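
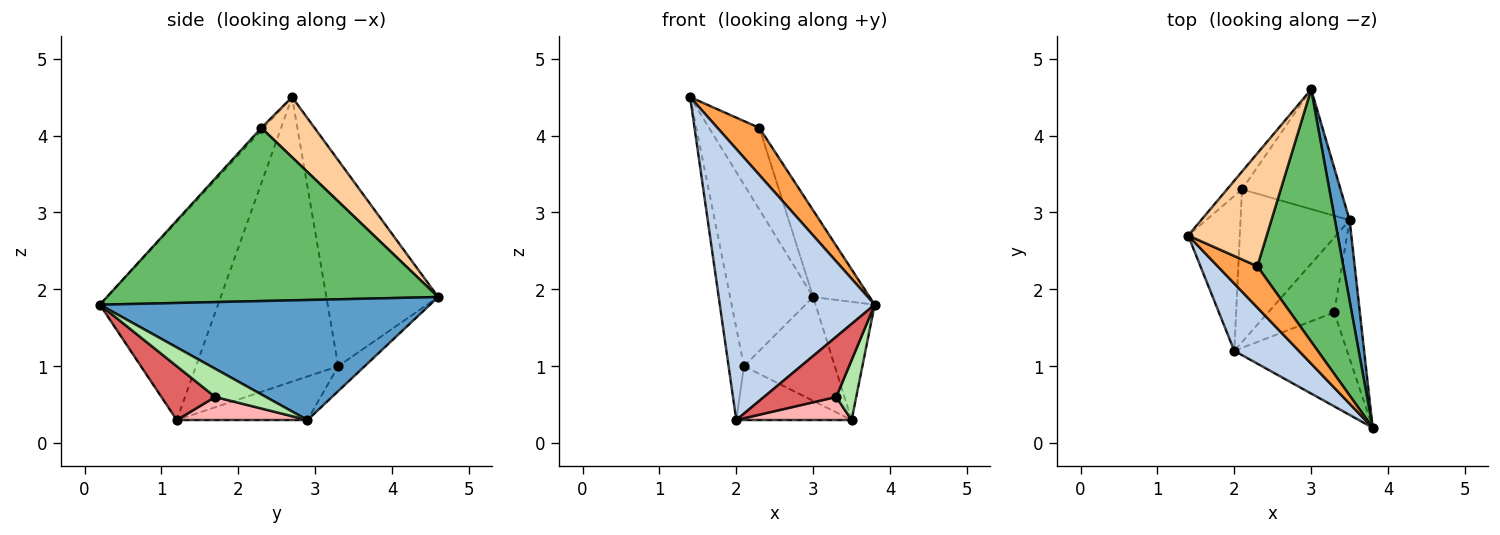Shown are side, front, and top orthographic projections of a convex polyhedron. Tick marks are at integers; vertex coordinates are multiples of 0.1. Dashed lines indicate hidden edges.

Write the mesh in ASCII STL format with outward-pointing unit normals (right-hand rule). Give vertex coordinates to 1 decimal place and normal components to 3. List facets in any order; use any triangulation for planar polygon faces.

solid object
 facet normal 0.977 0.175 0.119
  outer loop
   vertex 3.5 2.9 0.3
   vertex 3.0 4.6 1.9
   vertex 3.8 0.2 1.8
  endloop
 endfacet
 facet normal -0.595 -0.780 0.194
  outer loop
   vertex 2.0 1.2 0.3
   vertex 3.8 0.2 1.8
   vertex 1.4 2.7 4.5
  endloop
 endfacet
 facet normal -0.041 -0.751 0.659
  outer loop
   vertex 2.3 2.3 4.1
   vertex 1.4 2.7 4.5
   vertex 3.8 0.2 1.8
  endloop
 endfacet
 facet normal 0.527 0.498 0.688
  outer loop
   vertex 2.3 2.3 4.1
   vertex 3.0 4.6 1.9
   vertex 1.4 2.7 4.5
  endloop
 endfacet
 facet normal 0.885 0.151 0.440
  outer loop
   vertex 2.3 2.3 4.1
   vertex 3.8 0.2 1.8
   vertex 3.0 4.6 1.9
  endloop
 endfacet
 facet normal 0.710 -0.280 -0.646
  outer loop
   vertex 3.3 1.7 0.6
   vertex 3.5 2.9 0.3
   vertex 3.8 0.2 1.8
  endloop
 endfacet
 facet normal 0.373 -0.501 -0.781
  outer loop
   vertex 3.3 1.7 0.6
   vertex 3.8 0.2 1.8
   vertex 2.0 1.2 0.3
  endloop
 endfacet
 facet normal 0.317 -0.279 -0.906
  outer loop
   vertex 3.3 1.7 0.6
   vertex 2.0 1.2 0.3
   vertex 3.5 2.9 0.3
  endloop
 endfacet
 facet normal -0.801 0.595 -0.058
  outer loop
   vertex 2.1 3.3 1.0
   vertex 1.4 2.7 4.5
   vertex 3.0 4.6 1.9
  endloop
 endfacet
 facet normal -0.978 0.106 -0.178
  outer loop
   vertex 2.1 3.3 1.0
   vertex 2.0 1.2 0.3
   vertex 1.4 2.7 4.5
  endloop
 endfacet
 facet normal -0.187 0.643 -0.742
  outer loop
   vertex 2.1 3.3 1.0
   vertex 3.0 4.6 1.9
   vertex 3.5 2.9 0.3
  endloop
 endfacet
 facet normal -0.352 0.311 -0.883
  outer loop
   vertex 2.1 3.3 1.0
   vertex 3.5 2.9 0.3
   vertex 2.0 1.2 0.3
  endloop
 endfacet
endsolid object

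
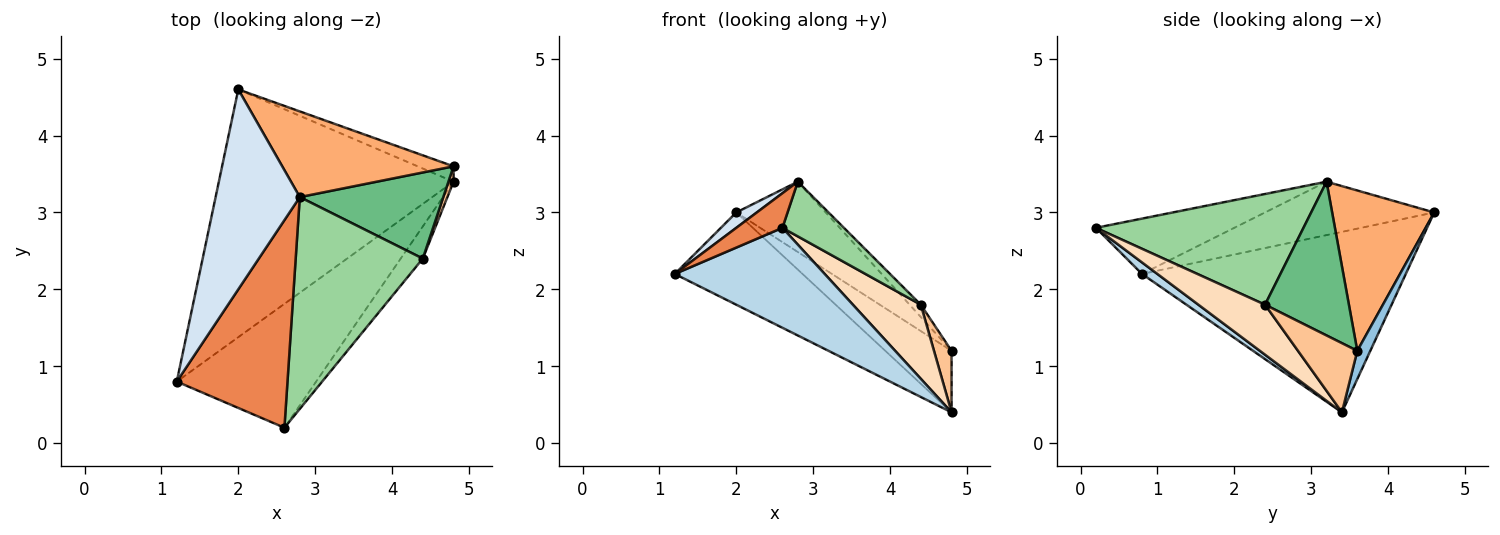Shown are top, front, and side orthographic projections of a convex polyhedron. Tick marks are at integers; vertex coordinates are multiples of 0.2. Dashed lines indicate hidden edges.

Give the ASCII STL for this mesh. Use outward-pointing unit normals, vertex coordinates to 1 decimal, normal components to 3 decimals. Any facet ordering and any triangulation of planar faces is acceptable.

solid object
 facet normal -0.585 0.283 -0.760
  outer loop
   vertex 4.8 3.4 0.4
   vertex 1.2 0.8 2.2
   vertex 2.0 4.6 3.0
  endloop
 endfacet
 facet normal 0.187 0.953 -0.238
  outer loop
   vertex 4.8 3.4 0.4
   vertex 2.0 4.6 3.0
   vertex 4.8 3.6 1.2
  endloop
 endfacet
 facet normal 0.064 -0.627 -0.777
  outer loop
   vertex 4.8 3.4 0.4
   vertex 2.6 0.2 2.8
   vertex 1.2 0.8 2.2
  endloop
 endfacet
 facet normal -0.535 -0.065 0.843
  outer loop
   vertex 2.8 3.2 3.4
   vertex 2.0 4.6 3.0
   vertex 1.2 0.8 2.2
  endloop
 endfacet
 facet normal -0.442 -0.147 0.885
  outer loop
   vertex 2.8 3.2 3.4
   vertex 1.2 0.8 2.2
   vertex 2.6 0.2 2.8
  endloop
 endfacet
 facet normal 0.586 0.514 0.626
  outer loop
   vertex 2.8 3.2 3.4
   vertex 4.8 3.6 1.2
   vertex 2.0 4.6 3.0
  endloop
 endfacet
 facet normal 0.956 -0.283 0.071
  outer loop
   vertex 4.4 2.4 1.8
   vertex 4.8 3.4 0.4
   vertex 4.8 3.6 1.2
  endloop
 endfacet
 facet normal 0.669 -0.682 -0.296
  outer loop
   vertex 4.4 2.4 1.8
   vertex 2.6 0.2 2.8
   vertex 4.8 3.4 0.4
  endloop
 endfacet
 facet normal 0.728 0.097 0.679
  outer loop
   vertex 4.4 2.4 1.8
   vertex 4.8 3.6 1.2
   vertex 2.8 3.2 3.4
  endloop
 endfacet
 facet normal 0.645 -0.191 0.740
  outer loop
   vertex 4.4 2.4 1.8
   vertex 2.8 3.2 3.4
   vertex 2.6 0.2 2.8
  endloop
 endfacet
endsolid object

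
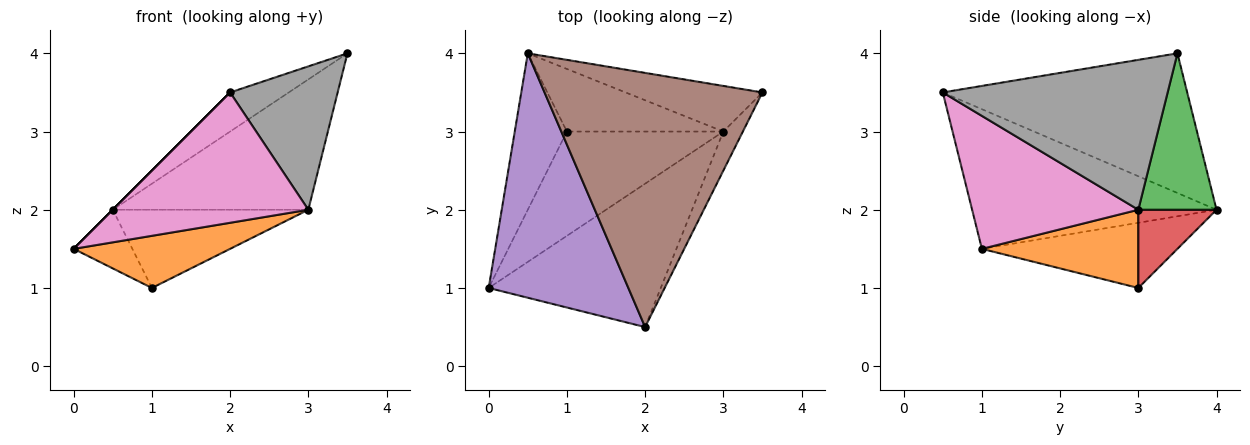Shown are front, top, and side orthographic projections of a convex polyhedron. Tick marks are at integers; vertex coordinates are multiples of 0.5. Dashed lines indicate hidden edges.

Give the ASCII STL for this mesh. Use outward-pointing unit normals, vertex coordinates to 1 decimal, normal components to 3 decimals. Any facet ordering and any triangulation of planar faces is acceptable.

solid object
 facet normal -0.760 0.228 -0.608
  outer loop
   vertex 1.0 3.0 1.0
   vertex 0.0 1.0 1.5
   vertex 0.5 4.0 2.0
  endloop
 endfacet
 facet normal 0.408 -0.408 -0.816
  outer loop
   vertex 3.0 3.0 2.0
   vertex 0.0 1.0 1.5
   vertex 1.0 3.0 1.0
  endloop
 endfacet
 facet normal 0.353 0.883 -0.309
  outer loop
   vertex 3.0 3.0 2.0
   vertex 0.5 4.0 2.0
   vertex 3.5 3.5 4.0
  endloop
 endfacet
 facet normal 0.298 0.745 -0.596
  outer loop
   vertex 3.0 3.0 2.0
   vertex 1.0 3.0 1.0
   vertex 0.5 4.0 2.0
  endloop
 endfacet
 facet normal -0.707 0.000 0.707
  outer loop
   vertex 2.0 0.5 3.5
   vertex 0.5 4.0 2.0
   vertex 0.0 1.0 1.5
  endloop
 endfacet
 facet normal -0.535 0.128 0.835
  outer loop
   vertex 2.0 0.5 3.5
   vertex 3.5 3.5 4.0
   vertex 0.5 4.0 2.0
  endloop
 endfacet
 facet normal 0.496 -0.584 -0.642
  outer loop
   vertex 2.0 0.5 3.5
   vertex 0.0 1.0 1.5
   vertex 3.0 3.0 2.0
  endloop
 endfacet
 facet normal 0.896 -0.428 -0.117
  outer loop
   vertex 2.0 0.5 3.5
   vertex 3.0 3.0 2.0
   vertex 3.5 3.5 4.0
  endloop
 endfacet
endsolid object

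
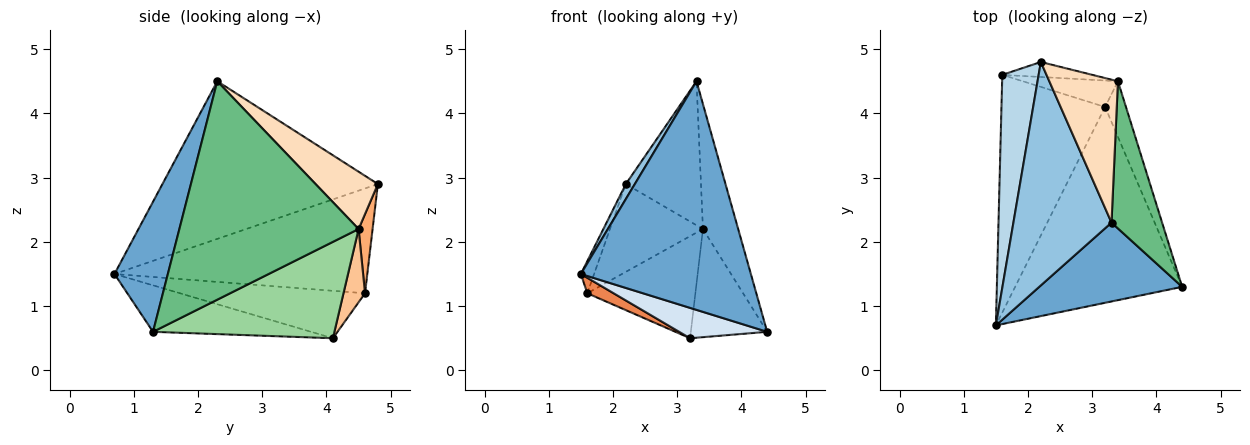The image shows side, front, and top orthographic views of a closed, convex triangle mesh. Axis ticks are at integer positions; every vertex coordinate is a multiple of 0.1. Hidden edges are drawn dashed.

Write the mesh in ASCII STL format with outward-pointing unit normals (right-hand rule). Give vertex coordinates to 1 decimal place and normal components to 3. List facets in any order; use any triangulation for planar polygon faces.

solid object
 facet normal 0.285 -0.906 0.313
  outer loop
   vertex 3.3 2.3 4.5
   vertex 1.5 0.7 1.5
   vertex 4.4 1.3 0.6
  endloop
 endfacet
 facet normal -0.849 -0.035 0.528
  outer loop
   vertex 3.3 2.3 4.5
   vertex 2.2 4.8 2.9
   vertex 1.5 0.7 1.5
  endloop
 endfacet
 facet normal -0.944 0.049 0.327
  outer loop
   vertex 1.6 4.6 1.2
   vertex 1.5 0.7 1.5
   vertex 2.2 4.8 2.9
  endloop
 endfacet
 facet normal -0.265 -0.148 -0.953
  outer loop
   vertex 3.2 4.1 0.5
   vertex 4.4 1.3 0.6
   vertex 1.5 0.7 1.5
  endloop
 endfacet
 facet normal -0.416 -0.059 -0.908
  outer loop
   vertex 3.2 4.1 0.5
   vertex 1.5 0.7 1.5
   vertex 1.6 4.6 1.2
  endloop
 endfacet
 facet normal 0.147 0.975 -0.166
  outer loop
   vertex 3.4 4.5 2.2
   vertex 1.6 4.6 1.2
   vertex 2.2 4.8 2.9
  endloop
 endfacet
 facet normal 0.189 0.951 -0.246
  outer loop
   vertex 3.4 4.5 2.2
   vertex 3.2 4.1 0.5
   vertex 1.6 4.6 1.2
  endloop
 endfacet
 facet normal 0.507 0.612 0.607
  outer loop
   vertex 3.4 4.5 2.2
   vertex 2.2 4.8 2.9
   vertex 3.3 2.3 4.5
  endloop
 endfacet
 facet normal 0.957 0.188 0.222
  outer loop
   vertex 3.4 4.5 2.2
   vertex 3.3 2.3 4.5
   vertex 4.4 1.3 0.6
  endloop
 endfacet
 facet normal 0.904 0.380 -0.196
  outer loop
   vertex 3.4 4.5 2.2
   vertex 4.4 1.3 0.6
   vertex 3.2 4.1 0.5
  endloop
 endfacet
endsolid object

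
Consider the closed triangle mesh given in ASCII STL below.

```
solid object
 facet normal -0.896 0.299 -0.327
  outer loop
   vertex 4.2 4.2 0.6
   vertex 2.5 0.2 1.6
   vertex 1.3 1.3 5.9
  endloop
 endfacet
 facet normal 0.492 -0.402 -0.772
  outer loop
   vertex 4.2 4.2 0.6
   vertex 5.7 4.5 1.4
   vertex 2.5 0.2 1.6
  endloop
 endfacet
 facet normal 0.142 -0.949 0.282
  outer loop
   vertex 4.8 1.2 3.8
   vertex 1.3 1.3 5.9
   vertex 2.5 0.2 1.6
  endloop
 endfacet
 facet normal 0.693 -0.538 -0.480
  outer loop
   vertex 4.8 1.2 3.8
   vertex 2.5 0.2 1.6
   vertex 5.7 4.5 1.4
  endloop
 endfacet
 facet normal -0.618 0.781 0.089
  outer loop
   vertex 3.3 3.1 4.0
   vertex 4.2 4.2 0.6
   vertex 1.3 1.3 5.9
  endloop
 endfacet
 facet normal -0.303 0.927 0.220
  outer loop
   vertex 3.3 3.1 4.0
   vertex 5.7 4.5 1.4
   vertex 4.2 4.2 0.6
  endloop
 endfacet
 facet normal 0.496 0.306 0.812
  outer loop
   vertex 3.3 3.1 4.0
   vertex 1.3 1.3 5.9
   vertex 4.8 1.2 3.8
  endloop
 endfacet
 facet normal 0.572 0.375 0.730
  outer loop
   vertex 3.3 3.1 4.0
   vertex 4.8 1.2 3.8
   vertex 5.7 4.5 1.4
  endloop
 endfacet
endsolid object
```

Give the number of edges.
12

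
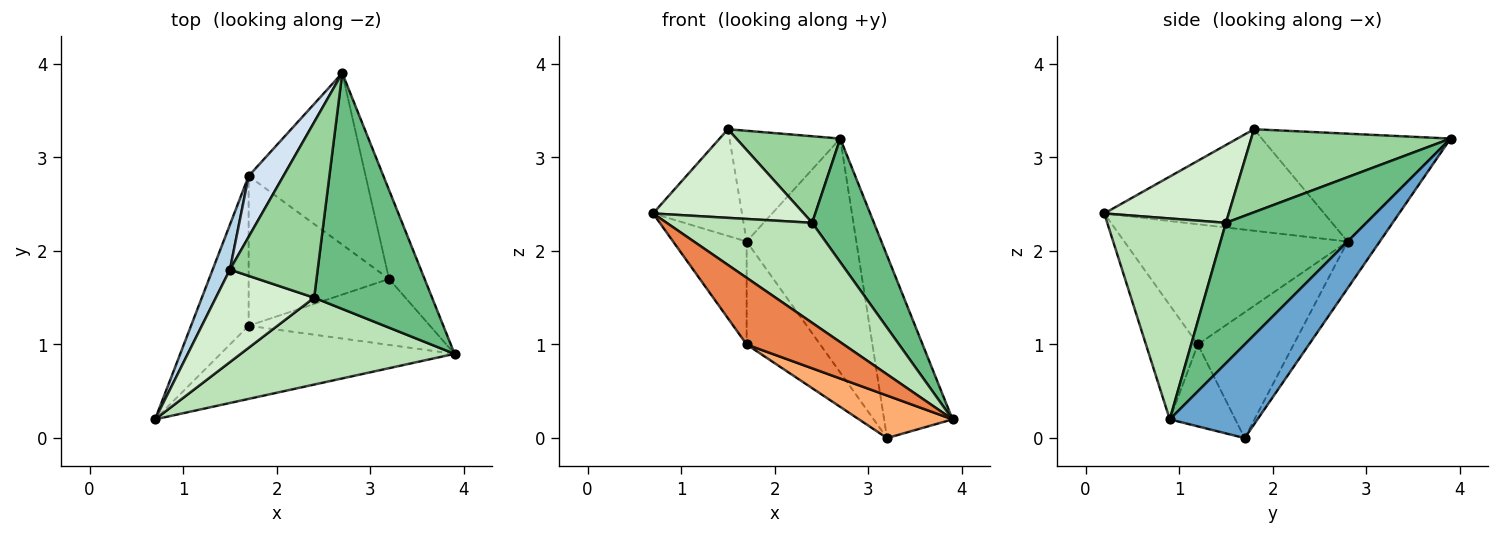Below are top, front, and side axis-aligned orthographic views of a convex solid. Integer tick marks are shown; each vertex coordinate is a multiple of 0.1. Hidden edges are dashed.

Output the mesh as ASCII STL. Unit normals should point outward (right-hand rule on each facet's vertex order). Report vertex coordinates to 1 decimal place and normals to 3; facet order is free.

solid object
 facet normal 0.755 0.589 -0.287
  outer loop
   vertex 3.2 1.7 0.0
   vertex 2.7 3.9 3.2
   vertex 3.9 0.9 0.2
  endloop
 endfacet
 facet normal -0.230 0.785 -0.575
  outer loop
   vertex 1.7 2.8 2.1
   vertex 2.7 3.9 3.2
   vertex 3.2 1.7 0.0
  endloop
 endfacet
 facet normal -0.916 0.370 0.156
  outer loop
   vertex 1.5 1.8 3.3
   vertex 1.7 2.8 2.1
   vertex 0.7 0.2 2.4
  endloop
 endfacet
 facet normal -0.831 0.488 0.268
  outer loop
   vertex 1.5 1.8 3.3
   vertex 2.7 3.9 3.2
   vertex 1.7 2.8 2.1
  endloop
 endfacet
 facet normal -0.339 -0.634 -0.695
  outer loop
   vertex 1.7 1.2 1.0
   vertex 3.9 0.9 0.2
   vertex 0.7 0.2 2.4
  endloop
 endfacet
 facet normal -0.355 -0.507 -0.786
  outer loop
   vertex 1.7 1.2 1.0
   vertex 3.2 1.7 0.0
   vertex 3.9 0.9 0.2
  endloop
 endfacet
 facet normal -0.865 0.285 -0.414
  outer loop
   vertex 1.7 1.2 1.0
   vertex 0.7 0.2 2.4
   vertex 1.7 2.8 2.1
  endloop
 endfacet
 facet normal -0.594 0.456 -0.663
  outer loop
   vertex 1.7 1.2 1.0
   vertex 1.7 2.8 2.1
   vertex 3.2 1.7 0.0
  endloop
 endfacet
 facet normal 0.726 -0.319 0.610
  outer loop
   vertex 2.4 1.5 2.3
   vertex 3.9 0.9 0.2
   vertex 2.7 3.9 3.2
  endloop
 endfacet
 facet normal 0.647 -0.337 0.684
  outer loop
   vertex 2.4 1.5 2.3
   vertex 2.7 3.9 3.2
   vertex 1.5 1.8 3.3
  endloop
 endfacet
 facet normal 0.524 -0.643 0.558
  outer loop
   vertex 2.4 1.5 2.3
   vertex 0.7 0.2 2.4
   vertex 3.9 0.9 0.2
  endloop
 endfacet
 facet normal 0.496 -0.601 0.627
  outer loop
   vertex 2.4 1.5 2.3
   vertex 1.5 1.8 3.3
   vertex 0.7 0.2 2.4
  endloop
 endfacet
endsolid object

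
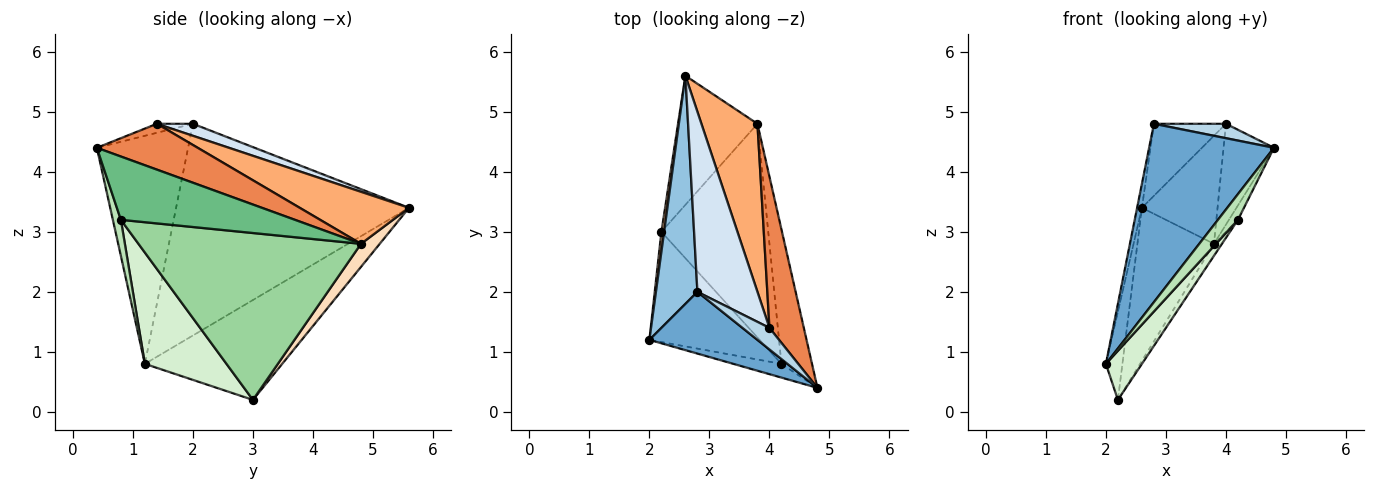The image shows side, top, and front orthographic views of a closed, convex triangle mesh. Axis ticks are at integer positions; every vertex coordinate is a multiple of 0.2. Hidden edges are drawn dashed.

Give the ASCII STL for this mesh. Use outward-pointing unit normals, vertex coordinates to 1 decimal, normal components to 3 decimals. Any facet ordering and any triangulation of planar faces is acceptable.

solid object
 facet normal -0.568 -0.778 0.269
  outer loop
   vertex 2.8 2.0 4.8
   vertex 2.0 1.2 0.8
   vertex 4.8 0.4 4.4
  endloop
 endfacet
 facet normal -0.981 0.020 0.192
  outer loop
   vertex 2.8 2.0 4.8
   vertex 2.6 5.6 3.4
   vertex 2.0 1.2 0.8
  endloop
 endfacet
 facet normal -0.267 -0.535 0.802
  outer loop
   vertex 4.0 1.4 4.8
   vertex 2.8 2.0 4.8
   vertex 4.8 0.4 4.4
  endloop
 endfacet
 facet normal 0.183 0.365 0.913
  outer loop
   vertex 4.0 1.4 4.8
   vertex 2.6 5.6 3.4
   vertex 2.8 2.0 4.8
  endloop
 endfacet
 facet normal 0.743 0.371 0.557
  outer loop
   vertex 4.0 1.4 4.8
   vertex 4.8 0.4 4.4
   vertex 3.8 4.8 2.8
  endloop
 endfacet
 facet normal 0.616 0.426 0.663
  outer loop
   vertex 4.0 1.4 4.8
   vertex 3.8 4.8 2.8
   vertex 2.6 5.6 3.4
  endloop
 endfacet
 facet normal -0.992 0.119 0.027
  outer loop
   vertex 2.2 3.0 0.2
   vertex 2.0 1.2 0.8
   vertex 2.6 5.6 3.4
  endloop
 endfacet
 facet normal 0.184 0.751 -0.634
  outer loop
   vertex 2.2 3.0 0.2
   vertex 2.6 5.6 3.4
   vertex 3.8 4.8 2.8
  endloop
 endfacet
 facet normal 0.900 0.047 -0.434
  outer loop
   vertex 4.2 0.8 3.2
   vertex 3.8 4.8 2.8
   vertex 4.8 0.4 4.4
  endloop
 endfacet
 facet normal 0.842 0.030 -0.539
  outer loop
   vertex 4.2 0.8 3.2
   vertex 2.2 3.0 0.2
   vertex 3.8 4.8 2.8
  endloop
 endfacet
 facet normal 0.333 -0.832 -0.444
  outer loop
   vertex 4.2 0.8 3.2
   vertex 4.8 0.4 4.4
   vertex 2.0 1.2 0.8
  endloop
 endfacet
 facet normal 0.678 -0.299 -0.671
  outer loop
   vertex 4.2 0.8 3.2
   vertex 2.0 1.2 0.8
   vertex 2.2 3.0 0.2
  endloop
 endfacet
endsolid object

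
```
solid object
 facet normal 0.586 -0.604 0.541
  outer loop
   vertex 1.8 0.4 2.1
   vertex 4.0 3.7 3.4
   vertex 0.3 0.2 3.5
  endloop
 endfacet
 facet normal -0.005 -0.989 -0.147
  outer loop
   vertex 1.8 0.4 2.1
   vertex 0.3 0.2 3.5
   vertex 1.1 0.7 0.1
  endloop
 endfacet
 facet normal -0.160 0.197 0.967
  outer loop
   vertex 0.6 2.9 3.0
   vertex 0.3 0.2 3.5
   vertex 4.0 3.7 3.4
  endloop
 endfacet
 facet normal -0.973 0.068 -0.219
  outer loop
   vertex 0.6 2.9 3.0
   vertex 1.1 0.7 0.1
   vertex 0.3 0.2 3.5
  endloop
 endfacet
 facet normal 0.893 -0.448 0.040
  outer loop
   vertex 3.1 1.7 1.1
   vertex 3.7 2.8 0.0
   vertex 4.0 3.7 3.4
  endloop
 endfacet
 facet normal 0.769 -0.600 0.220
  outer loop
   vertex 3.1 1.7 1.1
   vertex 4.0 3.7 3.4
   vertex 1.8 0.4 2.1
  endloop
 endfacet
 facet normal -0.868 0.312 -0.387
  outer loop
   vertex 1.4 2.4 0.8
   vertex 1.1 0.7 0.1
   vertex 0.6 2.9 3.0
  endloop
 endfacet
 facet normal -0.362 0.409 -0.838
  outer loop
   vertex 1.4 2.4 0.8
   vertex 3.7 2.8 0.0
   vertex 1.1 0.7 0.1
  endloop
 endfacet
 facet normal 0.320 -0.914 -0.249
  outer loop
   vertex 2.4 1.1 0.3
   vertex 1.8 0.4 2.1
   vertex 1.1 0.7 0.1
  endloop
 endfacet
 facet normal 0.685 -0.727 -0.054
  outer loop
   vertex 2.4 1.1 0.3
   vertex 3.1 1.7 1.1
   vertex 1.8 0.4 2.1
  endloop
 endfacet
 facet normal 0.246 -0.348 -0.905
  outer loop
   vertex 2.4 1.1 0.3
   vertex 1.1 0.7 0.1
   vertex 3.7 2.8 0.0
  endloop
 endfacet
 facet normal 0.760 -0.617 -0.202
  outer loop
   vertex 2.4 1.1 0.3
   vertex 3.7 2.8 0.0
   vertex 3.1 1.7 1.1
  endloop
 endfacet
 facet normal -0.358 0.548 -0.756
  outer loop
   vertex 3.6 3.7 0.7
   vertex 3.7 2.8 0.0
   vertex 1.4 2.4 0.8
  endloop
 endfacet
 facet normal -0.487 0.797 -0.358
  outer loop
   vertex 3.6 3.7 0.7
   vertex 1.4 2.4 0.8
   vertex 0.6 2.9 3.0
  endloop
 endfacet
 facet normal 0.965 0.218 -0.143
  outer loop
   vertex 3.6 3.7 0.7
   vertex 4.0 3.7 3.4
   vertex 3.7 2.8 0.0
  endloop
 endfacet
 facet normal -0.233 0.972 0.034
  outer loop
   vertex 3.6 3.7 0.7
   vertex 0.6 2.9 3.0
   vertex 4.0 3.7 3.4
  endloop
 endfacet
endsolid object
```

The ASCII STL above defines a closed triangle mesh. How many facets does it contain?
16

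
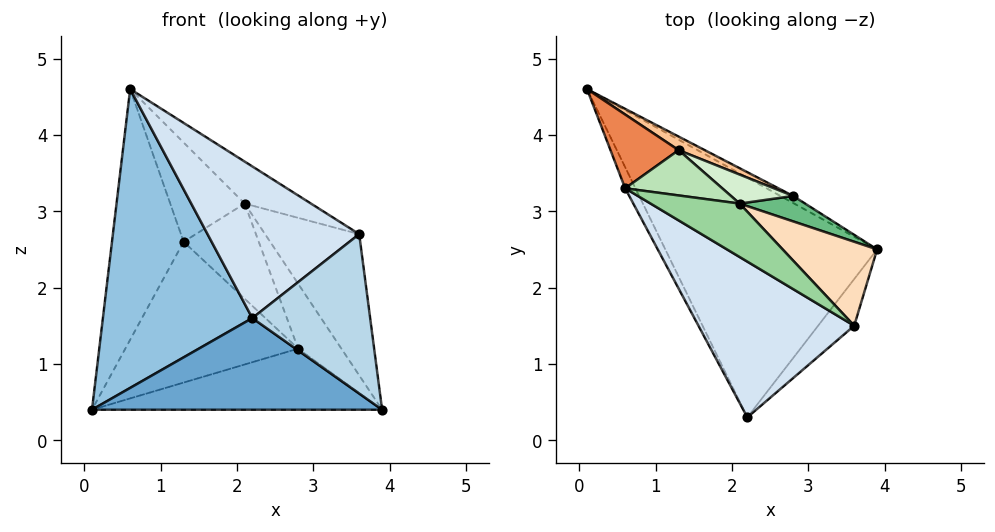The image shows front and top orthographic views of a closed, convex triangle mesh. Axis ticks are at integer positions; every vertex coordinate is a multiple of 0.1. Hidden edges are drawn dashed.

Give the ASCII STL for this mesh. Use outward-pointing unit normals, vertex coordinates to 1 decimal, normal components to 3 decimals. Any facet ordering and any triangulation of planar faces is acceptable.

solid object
 facet normal -0.194 -0.350 -0.916
  outer loop
   vertex 2.2 0.3 1.6
   vertex 0.1 4.6 0.4
   vertex 3.9 2.5 0.4
  endloop
 endfacet
 facet normal -0.895 -0.446 -0.031
  outer loop
   vertex 0.6 3.3 4.6
   vertex 0.1 4.6 0.4
   vertex 2.2 0.3 1.6
  endloop
 endfacet
 facet normal 0.722 -0.664 -0.195
  outer loop
   vertex 3.6 1.5 2.7
   vertex 2.2 0.3 1.6
   vertex 3.9 2.5 0.4
  endloop
 endfacet
 facet normal 0.035 -0.697 0.716
  outer loop
   vertex 3.6 1.5 2.7
   vertex 0.6 3.3 4.6
   vertex 2.2 0.3 1.6
  endloop
 endfacet
 facet normal 0.121 0.952 0.280
  outer loop
   vertex 1.3 3.8 2.6
   vertex 0.1 4.6 0.4
   vertex 0.6 3.3 4.6
  endloop
 endfacet
 facet normal 0.481 0.871 -0.100
  outer loop
   vertex 2.8 3.2 1.2
   vertex 3.9 2.5 0.4
   vertex 0.1 4.6 0.4
  endloop
 endfacet
 facet normal 0.438 0.895 0.086
  outer loop
   vertex 2.8 3.2 1.2
   vertex 0.1 4.6 0.4
   vertex 1.3 3.8 2.6
  endloop
 endfacet
 facet normal 0.725 0.592 0.352
  outer loop
   vertex 2.1 3.1 3.1
   vertex 3.6 1.5 2.7
   vertex 3.9 2.5 0.4
  endloop
 endfacet
 facet normal 0.651 0.707 0.277
  outer loop
   vertex 2.1 3.1 3.1
   vertex 3.9 2.5 0.4
   vertex 2.8 3.2 1.2
  endloop
 endfacet
 facet normal 0.656 0.466 0.594
  outer loop
   vertex 2.1 3.1 3.1
   vertex 0.6 3.3 4.6
   vertex 3.6 1.5 2.7
  endloop
 endfacet
 facet normal 0.473 0.802 0.366
  outer loop
   vertex 2.1 3.1 3.1
   vertex 1.3 3.8 2.6
   vertex 0.6 3.3 4.6
  endloop
 endfacet
 facet normal 0.548 0.800 0.244
  outer loop
   vertex 2.1 3.1 3.1
   vertex 2.8 3.2 1.2
   vertex 1.3 3.8 2.6
  endloop
 endfacet
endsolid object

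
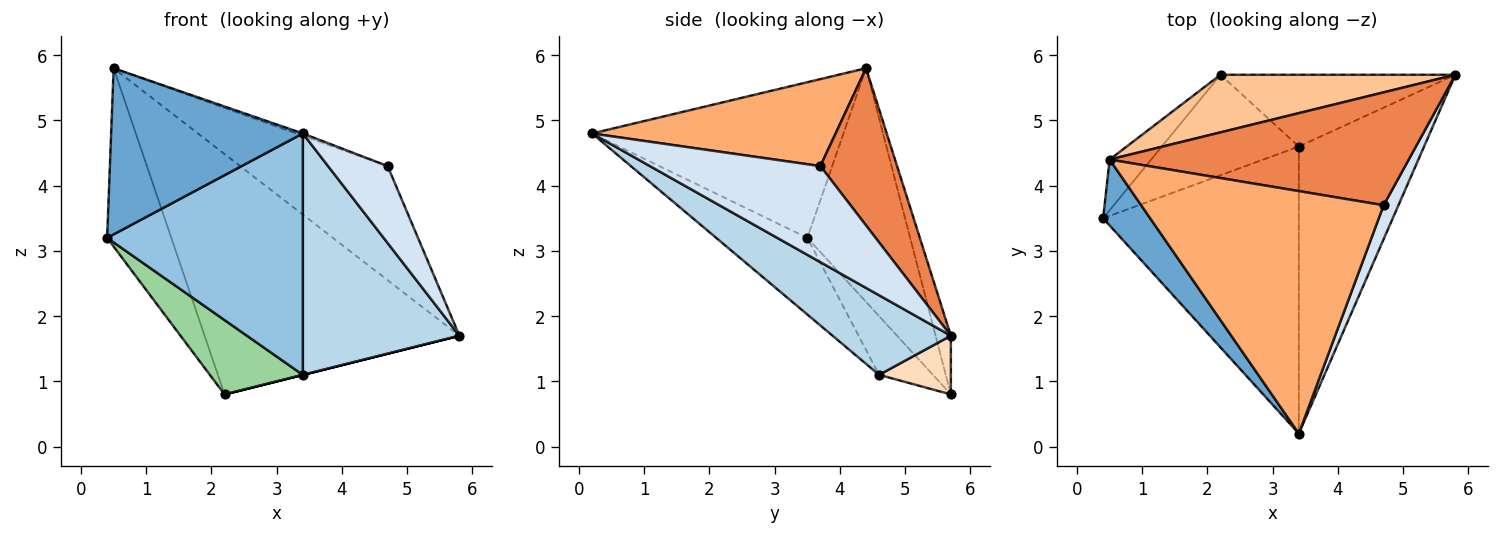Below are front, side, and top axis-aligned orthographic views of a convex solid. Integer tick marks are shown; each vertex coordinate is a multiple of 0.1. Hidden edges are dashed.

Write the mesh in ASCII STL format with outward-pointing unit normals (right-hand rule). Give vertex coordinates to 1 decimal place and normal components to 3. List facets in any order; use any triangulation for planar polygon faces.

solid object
 facet normal -0.773 -0.590 0.234
  outer loop
   vertex 0.5 4.4 5.8
   vertex 0.4 3.5 3.2
   vertex 3.4 0.2 4.8
  endloop
 endfacet
 facet normal -0.287 -0.616 -0.733
  outer loop
   vertex 3.4 4.6 1.1
   vertex 3.4 0.2 4.8
   vertex 0.4 3.5 3.2
  endloop
 endfacet
 facet normal 0.437 -0.579 -0.688
  outer loop
   vertex 3.4 4.6 1.1
   vertex 5.8 5.7 1.7
   vertex 3.4 0.2 4.8
  endloop
 endfacet
 facet normal 0.934 -0.326 0.144
  outer loop
   vertex 4.7 3.7 4.3
   vertex 3.4 0.2 4.8
   vertex 5.8 5.7 1.7
  endloop
 endfacet
 facet normal 0.347 0.667 0.660
  outer loop
   vertex 4.7 3.7 4.3
   vertex 5.8 5.7 1.7
   vertex 0.5 4.4 5.8
  endloop
 endfacet
 facet normal 0.338 0.009 0.941
  outer loop
   vertex 4.7 3.7 4.3
   vertex 0.5 4.4 5.8
   vertex 3.4 0.2 4.8
  endloop
 endfacet
 facet normal -0.058 0.971 0.233
  outer loop
   vertex 2.2 5.7 0.8
   vertex 0.5 4.4 5.8
   vertex 5.8 5.7 1.7
  endloop
 endfacet
 facet normal 0.243 0.000 -0.970
  outer loop
   vertex 2.2 5.7 0.8
   vertex 5.8 5.7 1.7
   vertex 3.4 4.6 1.1
  endloop
 endfacet
 facet normal -0.839 0.524 -0.149
  outer loop
   vertex 2.2 5.7 0.8
   vertex 0.4 3.5 3.2
   vertex 0.5 4.4 5.8
  endloop
 endfacet
 facet normal -0.326 -0.563 -0.760
  outer loop
   vertex 2.2 5.7 0.8
   vertex 3.4 4.6 1.1
   vertex 0.4 3.5 3.2
  endloop
 endfacet
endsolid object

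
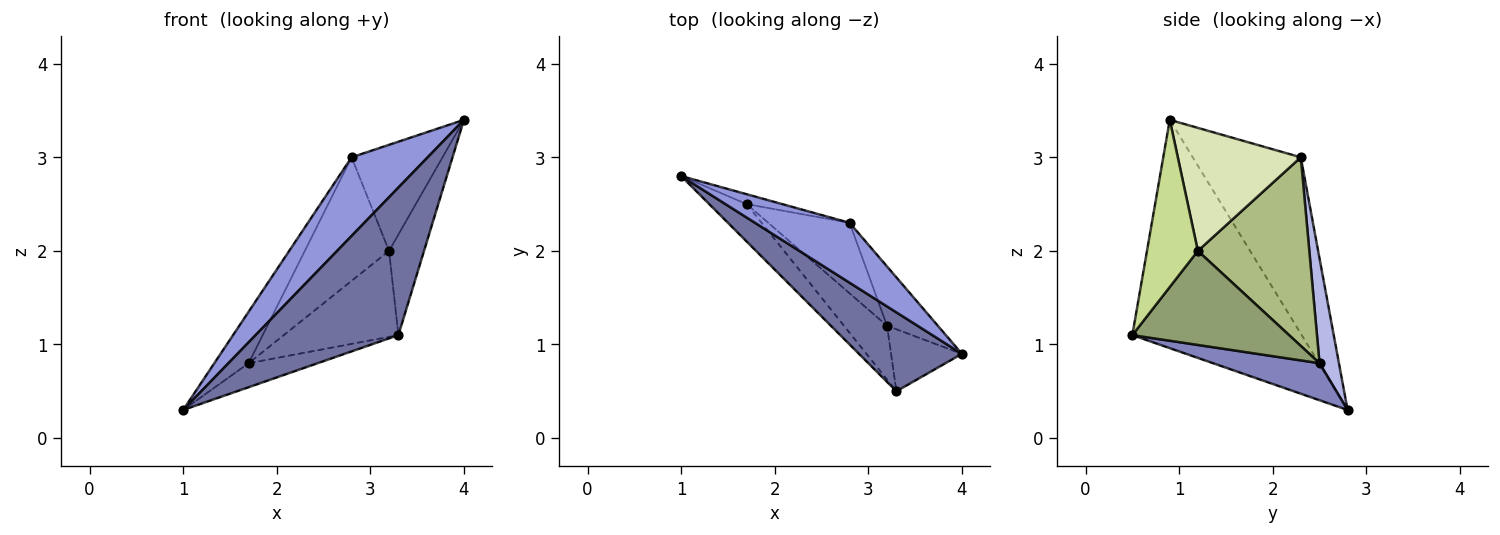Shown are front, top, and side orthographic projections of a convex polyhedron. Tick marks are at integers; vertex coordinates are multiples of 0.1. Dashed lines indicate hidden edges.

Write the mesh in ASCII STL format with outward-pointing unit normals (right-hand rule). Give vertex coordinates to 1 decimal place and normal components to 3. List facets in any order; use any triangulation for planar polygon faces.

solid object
 facet normal -0.723 -0.609 0.326
  outer loop
   vertex 3.3 0.5 1.1
   vertex 4.0 0.9 3.4
   vertex 1.0 2.8 0.3
  endloop
 endfacet
 facet normal 0.640 0.415 -0.647
  outer loop
   vertex 1.7 2.5 0.8
   vertex 3.3 0.5 1.1
   vertex 1.0 2.8 0.3
  endloop
 endfacet
 facet normal -0.749 -0.527 0.402
  outer loop
   vertex 2.8 2.3 3.0
   vertex 1.0 2.8 0.3
   vertex 4.0 0.9 3.4
  endloop
 endfacet
 facet normal 0.486 0.859 -0.165
  outer loop
   vertex 2.8 2.3 3.0
   vertex 1.7 2.5 0.8
   vertex 1.0 2.8 0.3
  endloop
 endfacet
 facet normal 0.757 0.554 -0.347
  outer loop
   vertex 3.2 1.2 2.0
   vertex 3.3 0.5 1.1
   vertex 1.7 2.5 0.8
  endloop
 endfacet
 facet normal 0.754 0.570 -0.325
  outer loop
   vertex 3.2 1.2 2.0
   vertex 1.7 2.5 0.8
   vertex 2.8 2.3 3.0
  endloop
 endfacet
 facet normal 0.778 0.535 -0.330
  outer loop
   vertex 3.2 1.2 2.0
   vertex 4.0 0.9 3.4
   vertex 3.3 0.5 1.1
  endloop
 endfacet
 facet normal 0.763 0.564 -0.315
  outer loop
   vertex 3.2 1.2 2.0
   vertex 2.8 2.3 3.0
   vertex 4.0 0.9 3.4
  endloop
 endfacet
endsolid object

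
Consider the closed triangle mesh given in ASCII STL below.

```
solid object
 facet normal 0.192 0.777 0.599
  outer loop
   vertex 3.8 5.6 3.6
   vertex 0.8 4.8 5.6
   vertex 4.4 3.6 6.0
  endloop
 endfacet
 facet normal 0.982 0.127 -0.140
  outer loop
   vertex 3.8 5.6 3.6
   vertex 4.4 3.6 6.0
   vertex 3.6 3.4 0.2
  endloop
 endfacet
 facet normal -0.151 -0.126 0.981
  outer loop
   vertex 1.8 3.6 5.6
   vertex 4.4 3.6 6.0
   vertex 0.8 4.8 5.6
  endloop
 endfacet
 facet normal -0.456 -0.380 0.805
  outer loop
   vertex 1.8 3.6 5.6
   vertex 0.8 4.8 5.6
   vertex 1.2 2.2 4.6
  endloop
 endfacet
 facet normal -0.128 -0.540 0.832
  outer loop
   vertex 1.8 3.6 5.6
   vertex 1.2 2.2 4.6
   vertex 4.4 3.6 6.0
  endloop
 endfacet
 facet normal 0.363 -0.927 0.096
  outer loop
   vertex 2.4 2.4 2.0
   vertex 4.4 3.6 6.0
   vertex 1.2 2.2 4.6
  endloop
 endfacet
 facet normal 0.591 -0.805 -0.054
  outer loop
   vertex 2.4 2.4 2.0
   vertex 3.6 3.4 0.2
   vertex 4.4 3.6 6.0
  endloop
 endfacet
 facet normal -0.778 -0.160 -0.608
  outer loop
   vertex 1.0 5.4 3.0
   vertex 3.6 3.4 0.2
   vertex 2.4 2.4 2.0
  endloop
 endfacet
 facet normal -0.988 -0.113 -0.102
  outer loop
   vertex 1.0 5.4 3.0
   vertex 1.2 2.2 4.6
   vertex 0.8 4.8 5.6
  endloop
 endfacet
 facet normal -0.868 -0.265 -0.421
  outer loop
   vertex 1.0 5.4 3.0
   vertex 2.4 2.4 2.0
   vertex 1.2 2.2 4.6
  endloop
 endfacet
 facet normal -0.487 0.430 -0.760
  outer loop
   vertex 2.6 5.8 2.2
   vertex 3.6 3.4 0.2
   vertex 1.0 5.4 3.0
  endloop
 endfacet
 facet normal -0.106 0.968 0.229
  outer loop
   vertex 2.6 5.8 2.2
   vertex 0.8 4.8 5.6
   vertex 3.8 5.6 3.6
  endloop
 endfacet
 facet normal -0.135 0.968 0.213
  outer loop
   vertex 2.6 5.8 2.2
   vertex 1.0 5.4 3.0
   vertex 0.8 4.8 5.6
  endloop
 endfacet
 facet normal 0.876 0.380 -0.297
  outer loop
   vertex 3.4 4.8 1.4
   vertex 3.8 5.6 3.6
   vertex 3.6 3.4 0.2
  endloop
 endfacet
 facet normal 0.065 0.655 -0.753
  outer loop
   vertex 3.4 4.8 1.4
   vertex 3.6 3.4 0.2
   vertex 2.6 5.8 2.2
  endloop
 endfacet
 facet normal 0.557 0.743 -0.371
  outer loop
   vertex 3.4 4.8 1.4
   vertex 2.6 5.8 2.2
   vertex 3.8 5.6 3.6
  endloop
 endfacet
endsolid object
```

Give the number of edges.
24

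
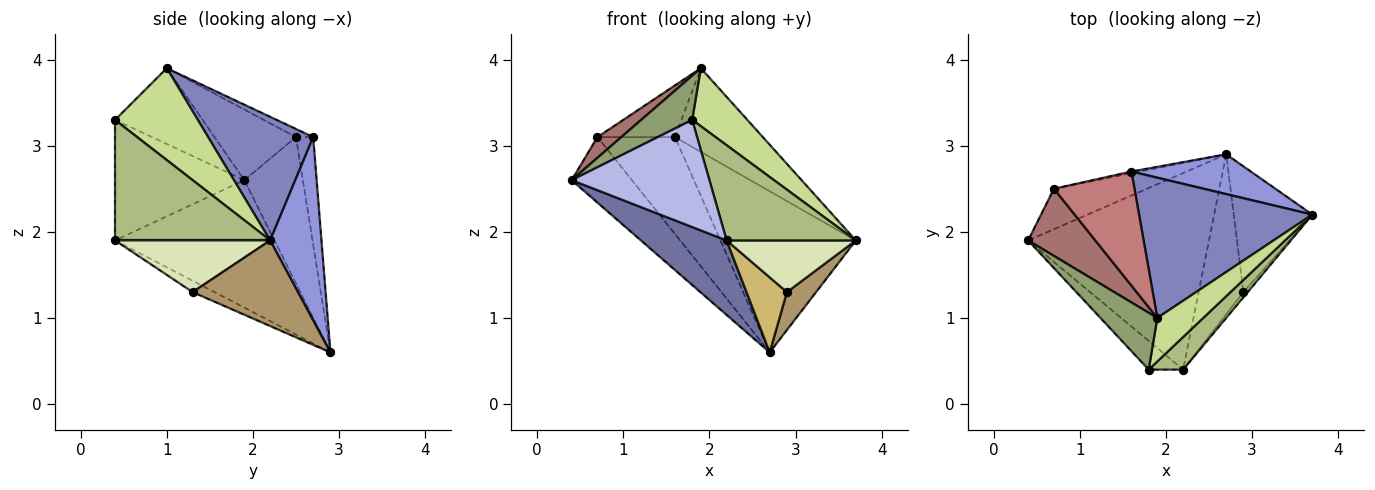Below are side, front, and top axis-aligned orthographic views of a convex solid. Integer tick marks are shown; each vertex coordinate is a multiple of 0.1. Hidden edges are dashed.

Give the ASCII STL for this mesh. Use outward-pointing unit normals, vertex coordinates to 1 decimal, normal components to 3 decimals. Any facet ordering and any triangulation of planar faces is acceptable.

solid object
 facet normal -0.550 -0.296 -0.781
  outer loop
   vertex 2.7 2.9 0.6
   vertex 2.2 0.4 1.9
   vertex 0.4 1.9 2.6
  endloop
 endfacet
 facet normal 0.522 0.437 0.732
  outer loop
   vertex 1.6 2.7 3.1
   vertex 1.9 1.0 3.9
   vertex 3.7 2.2 1.9
  endloop
 endfacet
 facet normal 0.345 0.911 0.225
  outer loop
   vertex 1.6 2.7 3.1
   vertex 3.7 2.2 1.9
   vertex 2.7 2.9 0.6
  endloop
 endfacet
 facet normal -0.671 -0.716 -0.192
  outer loop
   vertex 1.8 0.4 3.3
   vertex 0.4 1.9 2.6
   vertex 2.2 0.4 1.9
  endloop
 endfacet
 facet normal -0.725 -0.423 0.544
  outer loop
   vertex 1.8 0.4 3.3
   vertex 1.9 1.0 3.9
   vertex 0.4 1.9 2.6
  endloop
 endfacet
 facet normal 0.750 -0.625 0.214
  outer loop
   vertex 1.8 0.4 3.3
   vertex 2.2 0.4 1.9
   vertex 3.7 2.2 1.9
  endloop
 endfacet
 facet normal 0.768 -0.512 0.384
  outer loop
   vertex 1.8 0.4 3.3
   vertex 3.7 2.2 1.9
   vertex 1.9 1.0 3.9
  endloop
 endfacet
 facet normal 0.767 -0.639 -0.064
  outer loop
   vertex 2.9 1.3 1.3
   vertex 3.7 2.2 1.9
   vertex 2.2 0.4 1.9
  endloop
 endfacet
 facet normal 0.722 -0.200 -0.663
  outer loop
   vertex 2.9 1.3 1.3
   vertex 2.7 2.9 0.6
   vertex 3.7 2.2 1.9
  endloop
 endfacet
 facet normal -0.224 -0.414 -0.882
  outer loop
   vertex 2.9 1.3 1.3
   vertex 2.2 0.4 1.9
   vertex 2.7 2.9 0.6
  endloop
 endfacet
 facet normal -0.637 0.656 -0.405
  outer loop
   vertex 0.7 2.5 3.1
   vertex 2.7 2.9 0.6
   vertex 0.4 1.9 2.6
  endloop
 endfacet
 facet normal -0.217 0.976 -0.017
  outer loop
   vertex 0.7 2.5 3.1
   vertex 1.6 2.7 3.1
   vertex 2.7 2.9 0.6
  endloop
 endfacet
 facet normal -0.709 -0.207 0.674
  outer loop
   vertex 0.7 2.5 3.1
   vertex 0.4 1.9 2.6
   vertex 1.9 1.0 3.9
  endloop
 endfacet
 facet normal -0.091 0.411 0.907
  outer loop
   vertex 0.7 2.5 3.1
   vertex 1.9 1.0 3.9
   vertex 1.6 2.7 3.1
  endloop
 endfacet
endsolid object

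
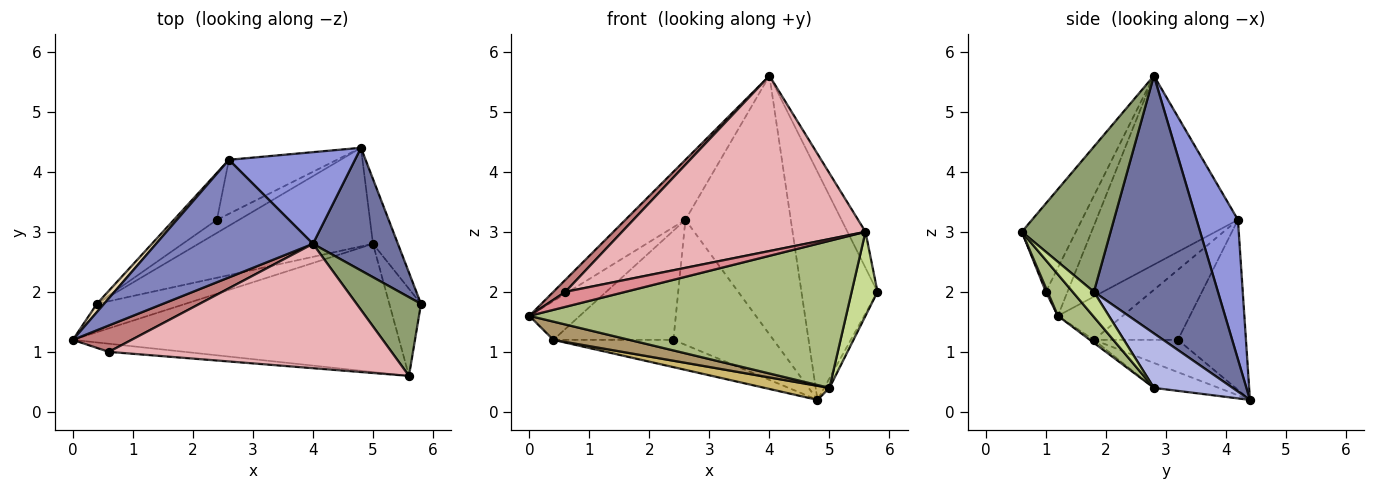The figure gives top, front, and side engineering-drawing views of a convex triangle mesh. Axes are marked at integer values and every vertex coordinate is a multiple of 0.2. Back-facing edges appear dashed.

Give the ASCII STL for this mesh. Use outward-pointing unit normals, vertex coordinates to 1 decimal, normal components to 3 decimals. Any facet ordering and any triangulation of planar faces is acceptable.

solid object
 facet normal 0.821 0.503 0.271
  outer loop
   vertex 4.0 2.8 5.6
   vertex 5.8 1.8 2.0
   vertex 4.8 4.4 0.2
  endloop
 endfacet
 facet normal -0.731 0.310 0.607
  outer loop
   vertex 2.6 4.2 3.2
   vertex 0.0 1.2 1.6
   vertex 4.0 2.8 5.6
  endloop
 endfacet
 facet normal 0.347 0.884 0.313
  outer loop
   vertex 2.6 4.2 3.2
   vertex 4.0 2.8 5.6
   vertex 4.8 4.4 0.2
  endloop
 endfacet
 facet normal 0.908 0.062 -0.415
  outer loop
   vertex 5.0 2.8 0.4
   vertex 4.8 4.4 0.2
   vertex 5.8 1.8 2.0
  endloop
 endfacet
 facet normal 0.899 0.182 0.399
  outer loop
   vertex 5.6 0.6 3.0
   vertex 5.8 1.8 2.0
   vertex 4.0 2.8 5.6
  endloop
 endfacet
 facet normal 0.083 -0.751 -0.655
  outer loop
   vertex 5.6 0.6 3.0
   vertex 0.0 1.2 1.6
   vertex 5.0 2.8 0.4
  endloop
 endfacet
 facet normal 0.496 -0.603 -0.625
  outer loop
   vertex 5.6 0.6 3.0
   vertex 5.0 2.8 0.4
   vertex 5.8 1.8 2.0
  endloop
 endfacet
 facet normal -0.530 0.779 -0.336
  outer loop
   vertex 2.4 3.2 1.2
   vertex 2.6 4.2 3.2
   vertex 4.8 4.4 0.2
  endloop
 endfacet
 facet normal -0.028 -0.541 -0.840
  outer loop
   vertex 0.4 1.8 1.2
   vertex 5.0 2.8 0.4
   vertex 0.0 1.2 1.6
  endloop
 endfacet
 facet normal -0.140 -0.140 -0.980
  outer loop
   vertex 0.4 1.8 1.2
   vertex 4.8 4.4 0.2
   vertex 5.0 2.8 0.4
  endloop
 endfacet
 facet normal -0.534 0.762 -0.366
  outer loop
   vertex 0.4 1.8 1.2
   vertex 2.4 3.2 1.2
   vertex 4.8 4.4 0.2
  endloop
 endfacet
 facet normal -0.783 0.609 0.130
  outer loop
   vertex 0.4 1.8 1.2
   vertex 0.0 1.2 1.6
   vertex 2.6 4.2 3.2
  endloop
 endfacet
 facet normal -0.541 0.773 -0.332
  outer loop
   vertex 0.4 1.8 1.2
   vertex 2.6 4.2 3.2
   vertex 2.4 3.2 1.2
  endloop
 endfacet
 facet normal -0.597 -0.332 0.730
  outer loop
   vertex 0.6 1.0 2.0
   vertex 4.0 2.8 5.6
   vertex 0.0 1.2 1.6
  endloop
 endfacet
 facet normal 0.025 -0.879 -0.477
  outer loop
   vertex 0.6 1.0 2.0
   vertex 0.0 1.2 1.6
   vertex 5.6 0.6 3.0
  endloop
 endfacet
 facet normal -0.178 -0.803 0.569
  outer loop
   vertex 0.6 1.0 2.0
   vertex 5.6 0.6 3.0
   vertex 4.0 2.8 5.6
  endloop
 endfacet
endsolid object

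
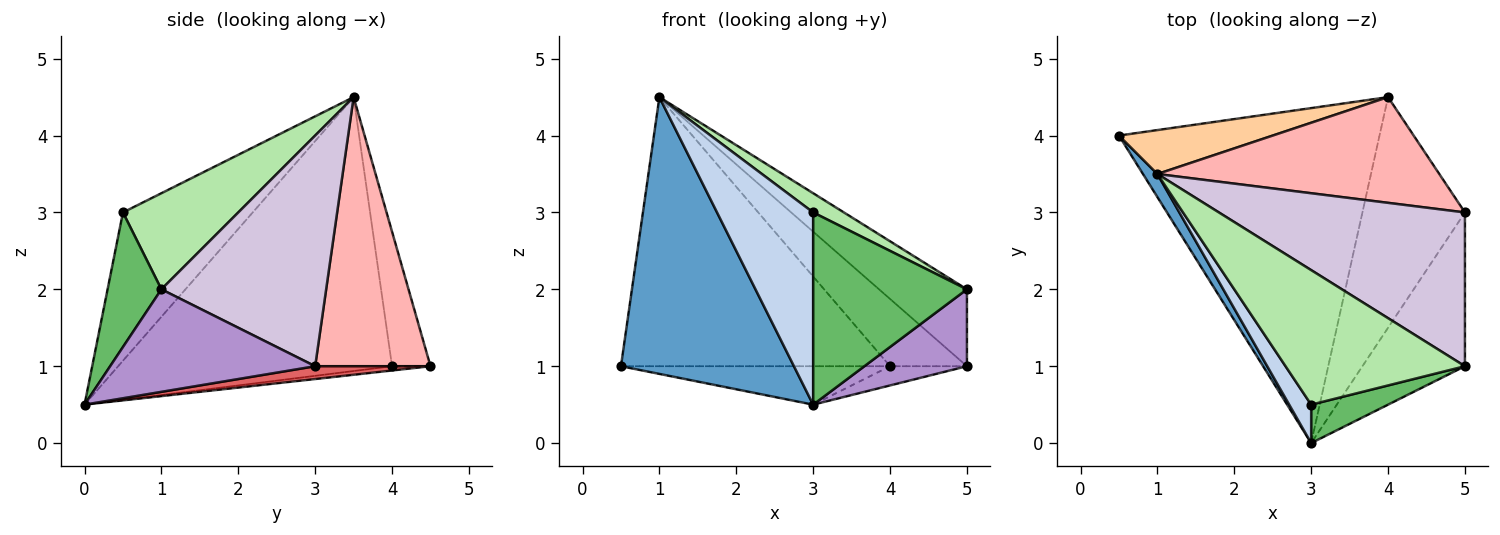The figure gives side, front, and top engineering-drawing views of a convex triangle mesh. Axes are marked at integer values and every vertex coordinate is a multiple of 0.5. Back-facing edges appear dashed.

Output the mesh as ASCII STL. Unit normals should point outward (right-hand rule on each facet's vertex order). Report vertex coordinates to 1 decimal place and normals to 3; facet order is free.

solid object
 facet normal -0.845 -0.533 0.044
  outer loop
   vertex 1.0 3.5 4.5
   vertex 0.5 4.0 1.0
   vertex 3.0 0.0 0.5
  endloop
 endfacet
 facet normal -0.798 -0.591 0.118
  outer loop
   vertex 3.0 0.5 3.0
   vertex 1.0 3.5 4.5
   vertex 3.0 0.0 0.5
  endloop
 endfacet
 facet normal -0.016 0.114 -0.993
  outer loop
   vertex 4.0 4.5 1.0
   vertex 3.0 0.0 0.5
   vertex 0.5 4.0 1.0
  endloop
 endfacet
 facet normal -0.140 0.977 0.160
  outer loop
   vertex 4.0 4.5 1.0
   vertex 0.5 4.0 1.0
   vertex 1.0 3.5 4.5
  endloop
 endfacet
 facet normal 0.325 -0.927 0.185
  outer loop
   vertex 5.0 1.0 2.0
   vertex 3.0 0.5 3.0
   vertex 3.0 0.0 0.5
  endloop
 endfacet
 facet normal 0.469 -0.125 0.875
  outer loop
   vertex 5.0 1.0 2.0
   vertex 1.0 3.5 4.5
   vertex 3.0 0.5 3.0
  endloop
 endfacet
 facet normal 0.124 0.082 -0.989
  outer loop
   vertex 5.0 3.0 1.0
   vertex 3.0 0.0 0.5
   vertex 4.0 4.5 1.0
  endloop
 endfacet
 facet normal 0.627 0.418 0.657
  outer loop
   vertex 5.0 3.0 1.0
   vertex 4.0 4.5 1.0
   vertex 1.0 3.5 4.5
  endloop
 endfacet
 facet normal 0.667 -0.333 -0.667
  outer loop
   vertex 5.0 3.0 1.0
   vertex 5.0 1.0 2.0
   vertex 3.0 0.0 0.5
  endloop
 endfacet
 facet normal 0.643 0.343 0.685
  outer loop
   vertex 5.0 3.0 1.0
   vertex 1.0 3.5 4.5
   vertex 5.0 1.0 2.0
  endloop
 endfacet
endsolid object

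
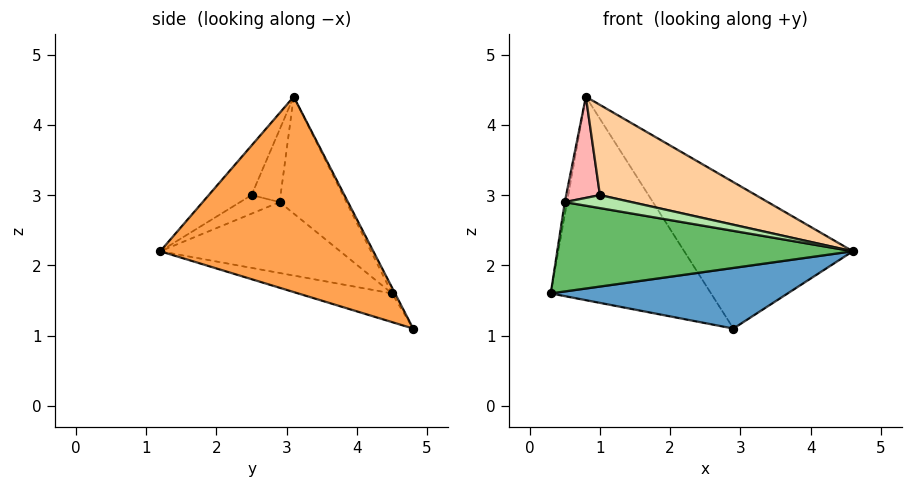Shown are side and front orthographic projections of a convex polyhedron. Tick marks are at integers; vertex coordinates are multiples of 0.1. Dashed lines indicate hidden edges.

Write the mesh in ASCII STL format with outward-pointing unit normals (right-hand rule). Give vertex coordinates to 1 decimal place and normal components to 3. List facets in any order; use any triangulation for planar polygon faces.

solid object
 facet normal -0.138 -0.348 -0.927
  outer loop
   vertex 2.9 4.8 1.1
   vertex 4.6 1.2 2.2
   vertex 0.3 4.5 1.6
  endloop
 endfacet
 facet normal -0.017 0.893 0.450
  outer loop
   vertex 0.8 3.1 4.4
   vertex 2.9 4.8 1.1
   vertex 0.3 4.5 1.6
  endloop
 endfacet
 facet normal 0.607 0.480 0.633
  outer loop
   vertex 0.8 3.1 4.4
   vertex 4.6 1.2 2.2
   vertex 2.9 4.8 1.1
  endloop
 endfacet
 facet normal -0.248 -0.903 0.351
  outer loop
   vertex 1.0 2.5 3.0
   vertex 4.6 1.2 2.2
   vertex 0.8 3.1 4.4
  endloop
 endfacet
 facet normal -0.373 -0.613 -0.697
  outer loop
   vertex 0.5 2.9 2.9
   vertex 0.3 4.5 1.6
   vertex 4.6 1.2 2.2
  endloop
 endfacet
 facet normal -0.380 -0.641 -0.667
  outer loop
   vertex 0.5 2.9 2.9
   vertex 4.6 1.2 2.2
   vertex 1.0 2.5 3.0
  endloop
 endfacet
 facet normal -0.981 0.033 0.192
  outer loop
   vertex 0.5 2.9 2.9
   vertex 0.8 3.1 4.4
   vertex 0.3 4.5 1.6
  endloop
 endfacet
 facet normal -0.636 -0.738 0.226
  outer loop
   vertex 0.5 2.9 2.9
   vertex 1.0 2.5 3.0
   vertex 0.8 3.1 4.4
  endloop
 endfacet
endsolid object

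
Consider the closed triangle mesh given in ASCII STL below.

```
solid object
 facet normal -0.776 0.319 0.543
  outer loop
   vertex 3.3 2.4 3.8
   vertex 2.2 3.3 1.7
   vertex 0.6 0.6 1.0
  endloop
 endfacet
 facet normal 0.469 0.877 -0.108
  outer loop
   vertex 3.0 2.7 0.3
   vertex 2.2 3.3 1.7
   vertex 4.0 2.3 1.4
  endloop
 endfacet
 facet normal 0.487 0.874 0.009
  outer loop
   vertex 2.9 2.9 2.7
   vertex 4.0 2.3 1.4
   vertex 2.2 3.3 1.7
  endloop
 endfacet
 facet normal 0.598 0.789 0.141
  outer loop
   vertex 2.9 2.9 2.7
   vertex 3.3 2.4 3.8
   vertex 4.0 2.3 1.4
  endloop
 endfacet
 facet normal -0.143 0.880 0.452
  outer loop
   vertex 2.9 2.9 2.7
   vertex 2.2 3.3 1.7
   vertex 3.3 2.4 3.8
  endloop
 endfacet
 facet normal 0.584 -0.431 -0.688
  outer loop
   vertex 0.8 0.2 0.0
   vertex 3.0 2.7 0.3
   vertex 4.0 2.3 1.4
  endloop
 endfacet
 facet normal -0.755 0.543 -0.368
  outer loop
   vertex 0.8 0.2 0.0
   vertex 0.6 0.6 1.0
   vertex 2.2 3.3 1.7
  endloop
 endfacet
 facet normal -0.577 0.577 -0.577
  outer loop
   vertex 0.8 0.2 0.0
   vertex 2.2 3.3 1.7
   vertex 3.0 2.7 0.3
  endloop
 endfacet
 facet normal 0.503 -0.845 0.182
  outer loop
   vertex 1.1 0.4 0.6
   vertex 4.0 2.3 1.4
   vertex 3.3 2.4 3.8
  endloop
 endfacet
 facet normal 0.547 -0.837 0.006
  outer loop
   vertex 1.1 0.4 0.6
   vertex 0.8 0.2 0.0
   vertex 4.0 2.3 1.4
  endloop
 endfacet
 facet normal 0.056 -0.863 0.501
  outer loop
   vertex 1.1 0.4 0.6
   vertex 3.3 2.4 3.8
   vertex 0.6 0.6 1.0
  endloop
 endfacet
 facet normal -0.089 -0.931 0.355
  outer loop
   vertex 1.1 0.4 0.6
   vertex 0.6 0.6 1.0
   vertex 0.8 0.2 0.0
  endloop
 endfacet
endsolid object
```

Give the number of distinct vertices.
8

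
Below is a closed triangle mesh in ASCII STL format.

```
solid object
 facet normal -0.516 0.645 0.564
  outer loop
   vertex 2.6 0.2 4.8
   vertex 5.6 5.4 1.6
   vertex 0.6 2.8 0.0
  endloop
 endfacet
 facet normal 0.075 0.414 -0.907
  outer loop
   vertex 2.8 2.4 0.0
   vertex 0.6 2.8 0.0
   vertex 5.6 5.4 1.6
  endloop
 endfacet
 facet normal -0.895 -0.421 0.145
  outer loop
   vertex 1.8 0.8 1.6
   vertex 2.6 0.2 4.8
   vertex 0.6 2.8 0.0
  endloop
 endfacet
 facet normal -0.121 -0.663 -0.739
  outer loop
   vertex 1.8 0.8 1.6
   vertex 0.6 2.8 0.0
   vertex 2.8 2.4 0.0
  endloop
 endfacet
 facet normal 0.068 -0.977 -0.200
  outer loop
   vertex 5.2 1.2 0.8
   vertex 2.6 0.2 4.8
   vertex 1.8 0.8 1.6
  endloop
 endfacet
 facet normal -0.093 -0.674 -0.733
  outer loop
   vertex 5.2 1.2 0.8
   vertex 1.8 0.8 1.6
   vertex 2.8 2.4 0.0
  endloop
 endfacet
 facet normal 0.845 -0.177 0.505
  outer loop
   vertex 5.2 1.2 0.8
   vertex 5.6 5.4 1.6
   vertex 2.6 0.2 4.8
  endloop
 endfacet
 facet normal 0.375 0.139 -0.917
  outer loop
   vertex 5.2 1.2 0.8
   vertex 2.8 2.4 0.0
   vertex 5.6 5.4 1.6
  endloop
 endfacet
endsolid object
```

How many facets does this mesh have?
8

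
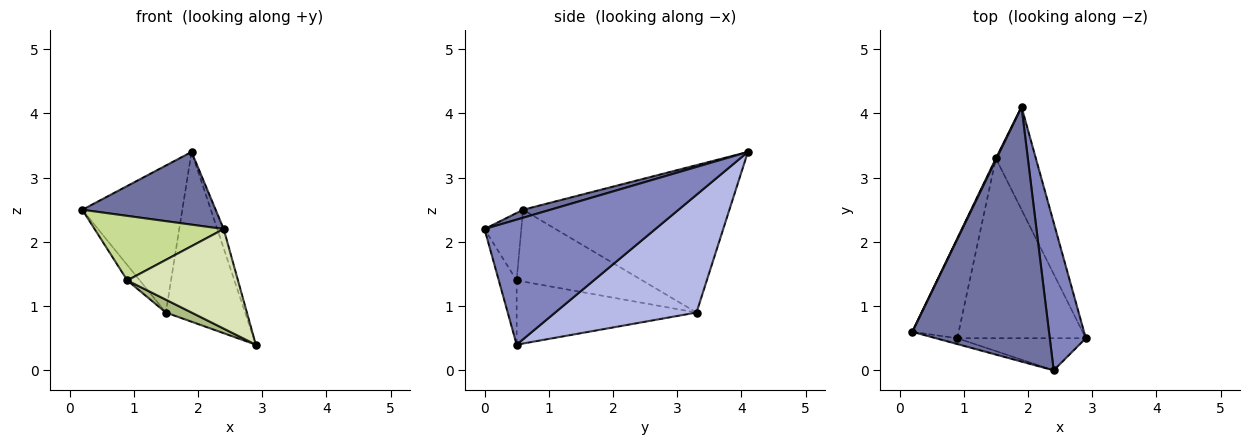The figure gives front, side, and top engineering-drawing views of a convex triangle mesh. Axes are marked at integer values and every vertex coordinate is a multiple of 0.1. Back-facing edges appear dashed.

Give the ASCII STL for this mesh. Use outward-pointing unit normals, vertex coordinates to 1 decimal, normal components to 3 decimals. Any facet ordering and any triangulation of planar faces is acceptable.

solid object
 facet normal 0.056 -0.274 0.960
  outer loop
   vertex 2.4 0.0 2.2
   vertex 1.9 4.1 3.4
   vertex 0.2 0.6 2.5
  endloop
 endfacet
 facet normal 0.960 0.036 0.277
  outer loop
   vertex 2.4 0.0 2.2
   vertex 2.9 0.5 0.4
   vertex 1.9 4.1 3.4
  endloop
 endfacet
 facet normal -0.900 0.436 0.004
  outer loop
   vertex 1.5 3.3 0.9
   vertex 0.2 0.6 2.5
   vertex 1.9 4.1 3.4
  endloop
 endfacet
 facet normal 0.836 0.469 -0.284
  outer loop
   vertex 1.5 3.3 0.9
   vertex 1.9 4.1 3.4
   vertex 2.9 0.5 0.4
  endloop
 endfacet
 facet normal -0.837 0.083 -0.540
  outer loop
   vertex 0.9 0.5 1.4
   vertex 0.2 0.6 2.5
   vertex 1.5 3.3 0.9
  endloop
 endfacet
 facet normal -0.446 -0.064 -0.893
  outer loop
   vertex 0.9 0.5 1.4
   vertex 1.5 3.3 0.9
   vertex 2.9 0.5 0.4
  endloop
 endfacet
 facet normal -0.273 -0.958 -0.087
  outer loop
   vertex 0.9 0.5 1.4
   vertex 2.4 0.0 2.2
   vertex 0.2 0.6 2.5
  endloop
 endfacet
 facet normal -0.152 -0.941 -0.303
  outer loop
   vertex 0.9 0.5 1.4
   vertex 2.9 0.5 0.4
   vertex 2.4 0.0 2.2
  endloop
 endfacet
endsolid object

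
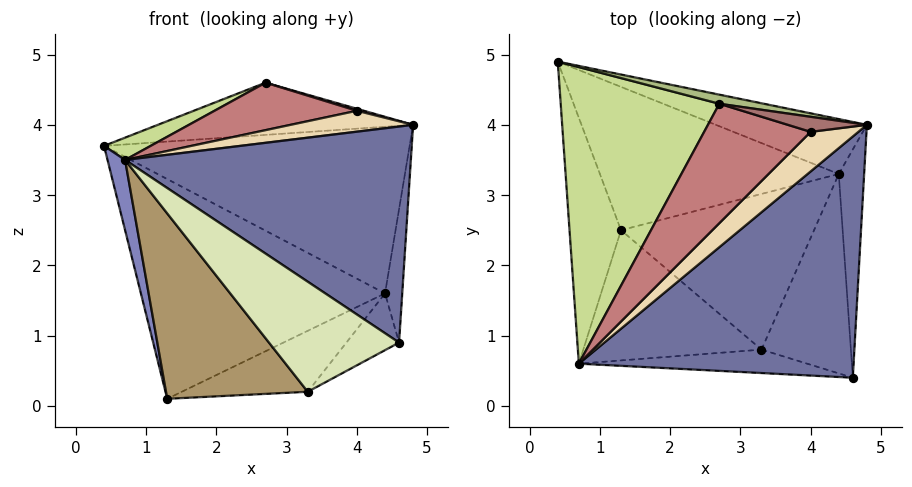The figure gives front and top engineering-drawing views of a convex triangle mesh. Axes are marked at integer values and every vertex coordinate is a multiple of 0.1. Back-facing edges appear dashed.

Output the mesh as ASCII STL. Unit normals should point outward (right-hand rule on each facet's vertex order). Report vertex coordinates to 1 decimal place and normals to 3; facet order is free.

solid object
 facet normal 0.420 -0.606 0.676
  outer loop
   vertex 0.7 0.6 3.5
   vertex 4.6 0.4 0.9
   vertex 4.8 4.0 4.0
  endloop
 endfacet
 facet normal -0.977 -0.059 -0.205
  outer loop
   vertex 0.7 0.6 3.5
   vertex 0.4 4.9 3.7
   vertex 1.3 2.5 0.1
  endloop
 endfacet
 facet normal 0.211 0.928 -0.306
  outer loop
   vertex 4.4 3.3 1.6
   vertex 0.4 4.9 3.7
   vertex 4.8 4.0 4.0
  endloop
 endfacet
 facet normal 0.048 0.837 -0.546
  outer loop
   vertex 4.4 3.3 1.6
   vertex 1.3 2.5 0.1
   vertex 0.4 4.9 3.7
  endloop
 endfacet
 facet normal 0.974 0.114 -0.196
  outer loop
   vertex 4.4 3.3 1.6
   vertex 4.8 4.0 4.0
   vertex 4.6 0.4 0.9
  endloop
 endfacet
 facet normal 0.186 0.968 0.169
  outer loop
   vertex 2.7 4.3 4.6
   vertex 4.8 4.0 4.0
   vertex 0.4 4.9 3.7
  endloop
 endfacet
 facet normal -0.379 -0.069 0.923
  outer loop
   vertex 2.7 4.3 4.6
   vertex 0.4 4.9 3.7
   vertex 0.7 0.6 3.5
  endloop
 endfacet
 facet normal -0.186 -0.961 -0.204
  outer loop
   vertex 3.3 0.8 0.2
   vertex 4.6 0.4 0.9
   vertex 0.7 0.6 3.5
  endloop
 endfacet
 facet normal -0.555 -0.681 -0.478
  outer loop
   vertex 3.3 0.8 0.2
   vertex 0.7 0.6 3.5
   vertex 1.3 2.5 0.1
  endloop
 endfacet
 facet normal 0.516 0.234 -0.824
  outer loop
   vertex 3.3 0.8 0.2
   vertex 4.4 3.3 1.6
   vertex 4.6 0.4 0.9
  endloop
 endfacet
 facet normal 0.336 0.343 -0.877
  outer loop
   vertex 3.3 0.8 0.2
   vertex 1.3 2.5 0.1
   vertex 4.4 3.3 1.6
  endloop
 endfacet
 facet normal 0.269 -0.450 0.852
  outer loop
   vertex 4.0 3.9 4.2
   vertex 0.7 0.6 3.5
   vertex 4.8 4.0 4.0
  endloop
 endfacet
 facet normal 0.256 -0.128 0.958
  outer loop
   vertex 4.0 3.9 4.2
   vertex 4.8 4.0 4.0
   vertex 2.7 4.3 4.6
  endloop
 endfacet
 facet normal 0.170 -0.364 0.916
  outer loop
   vertex 4.0 3.9 4.2
   vertex 2.7 4.3 4.6
   vertex 0.7 0.6 3.5
  endloop
 endfacet
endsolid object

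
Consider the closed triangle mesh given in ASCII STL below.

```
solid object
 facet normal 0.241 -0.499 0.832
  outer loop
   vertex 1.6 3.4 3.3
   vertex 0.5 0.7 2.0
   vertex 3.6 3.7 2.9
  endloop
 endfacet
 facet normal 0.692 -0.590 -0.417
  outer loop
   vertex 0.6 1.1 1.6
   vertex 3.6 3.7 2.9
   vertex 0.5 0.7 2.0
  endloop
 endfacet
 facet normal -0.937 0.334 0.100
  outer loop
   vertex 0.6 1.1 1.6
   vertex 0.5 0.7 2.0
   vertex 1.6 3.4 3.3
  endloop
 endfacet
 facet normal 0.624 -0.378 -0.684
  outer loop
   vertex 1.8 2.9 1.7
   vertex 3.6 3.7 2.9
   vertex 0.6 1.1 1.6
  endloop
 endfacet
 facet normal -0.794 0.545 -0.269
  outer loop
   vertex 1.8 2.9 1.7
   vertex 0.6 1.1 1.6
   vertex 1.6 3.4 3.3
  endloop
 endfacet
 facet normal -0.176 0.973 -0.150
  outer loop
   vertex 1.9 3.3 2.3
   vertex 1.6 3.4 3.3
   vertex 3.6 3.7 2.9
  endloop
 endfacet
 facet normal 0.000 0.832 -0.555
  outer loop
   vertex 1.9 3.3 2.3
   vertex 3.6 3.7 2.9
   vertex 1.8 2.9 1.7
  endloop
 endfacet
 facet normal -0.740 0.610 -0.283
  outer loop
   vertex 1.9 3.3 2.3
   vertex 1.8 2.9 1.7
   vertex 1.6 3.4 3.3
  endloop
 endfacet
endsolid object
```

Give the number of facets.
8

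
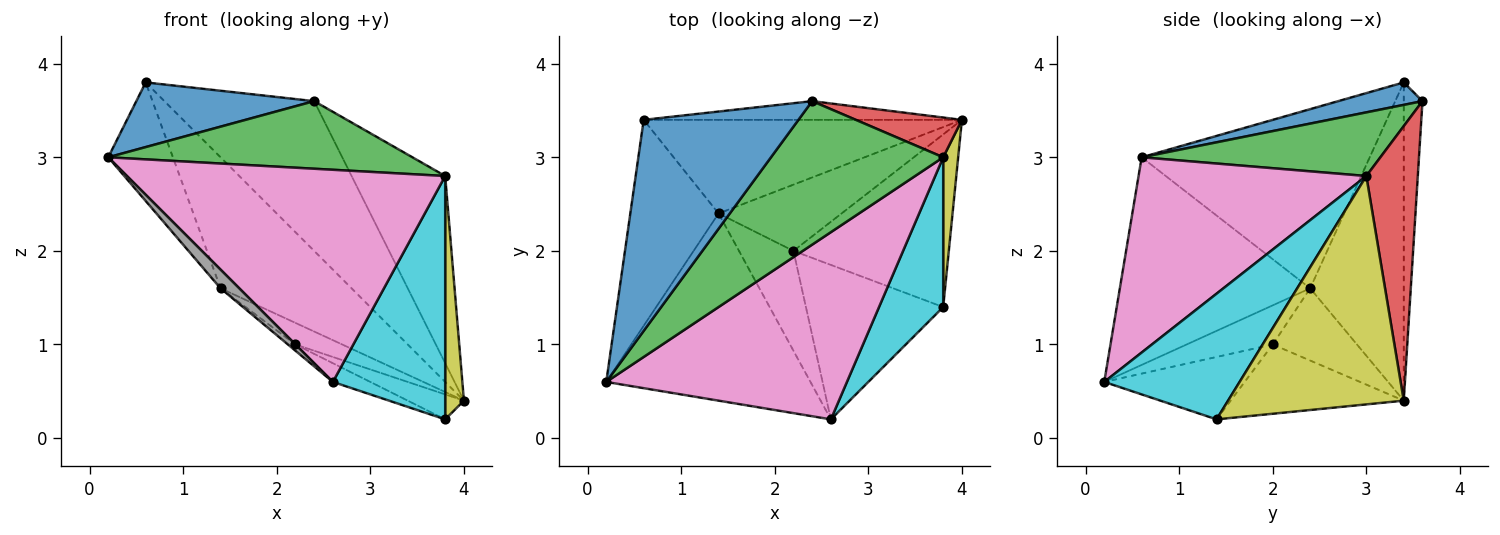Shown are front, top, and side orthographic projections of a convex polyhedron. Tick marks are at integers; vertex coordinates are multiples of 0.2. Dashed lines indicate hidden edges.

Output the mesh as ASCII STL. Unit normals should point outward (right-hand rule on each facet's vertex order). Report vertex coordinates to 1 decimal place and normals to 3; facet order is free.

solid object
 facet normal 0.137 -0.290 0.947
  outer loop
   vertex 2.4 3.6 3.6
   vertex 0.6 3.4 3.8
   vertex 0.2 0.6 3.0
  endloop
 endfacet
 facet normal -0.123 0.985 -0.123
  outer loop
   vertex 2.4 3.6 3.6
   vertex 4.0 3.4 0.4
   vertex 0.6 3.4 3.8
  endloop
 endfacet
 facet normal 0.317 -0.404 0.858
  outer loop
   vertex 3.8 3.0 2.8
   vertex 2.4 3.6 3.6
   vertex 0.2 0.6 3.0
  endloop
 endfacet
 facet normal 0.474 0.861 0.183
  outer loop
   vertex 3.8 3.0 2.8
   vertex 4.0 3.4 0.4
   vertex 2.4 3.6 3.6
  endloop
 endfacet
 facet normal -0.869 0.247 -0.428
  outer loop
   vertex 1.4 2.4 1.6
   vertex 0.2 0.6 3.0
   vertex 0.6 3.4 3.8
  endloop
 endfacet
 facet normal -0.503 0.704 -0.503
  outer loop
   vertex 1.4 2.4 1.6
   vertex 0.6 3.4 3.8
   vertex 4.0 3.4 0.4
  endloop
 endfacet
 facet normal 0.473 -0.661 0.583
  outer loop
   vertex 2.6 0.2 0.6
   vertex 3.8 3.0 2.8
   vertex 0.2 0.6 3.0
  endloop
 endfacet
 facet normal -0.711 -0.070 -0.700
  outer loop
   vertex 2.6 0.2 0.6
   vertex 0.2 0.6 3.0
   vertex 1.4 2.4 1.6
  endloop
 endfacet
 facet normal 0.992 -0.106 0.065
  outer loop
   vertex 3.8 1.4 0.2
   vertex 4.0 3.4 0.4
   vertex 3.8 3.0 2.8
  endloop
 endfacet
 facet normal 0.716 -0.594 0.366
  outer loop
   vertex 3.8 1.4 0.2
   vertex 3.8 3.0 2.8
   vertex 2.6 0.2 0.6
  endloop
 endfacet
 facet normal -0.487 0.271 -0.830
  outer loop
   vertex 2.2 2.0 1.0
   vertex 1.4 2.4 1.6
   vertex 4.0 3.4 0.4
  endloop
 endfacet
 facet normal -0.583 0.051 -0.811
  outer loop
   vertex 2.2 2.0 1.0
   vertex 2.6 0.2 0.6
   vertex 1.4 2.4 1.6
  endloop
 endfacet
 facet normal -0.404 0.131 -0.905
  outer loop
   vertex 2.2 2.0 1.0
   vertex 4.0 3.4 0.4
   vertex 3.8 1.4 0.2
  endloop
 endfacet
 facet normal -0.411 0.110 -0.905
  outer loop
   vertex 2.2 2.0 1.0
   vertex 3.8 1.4 0.2
   vertex 2.6 0.2 0.6
  endloop
 endfacet
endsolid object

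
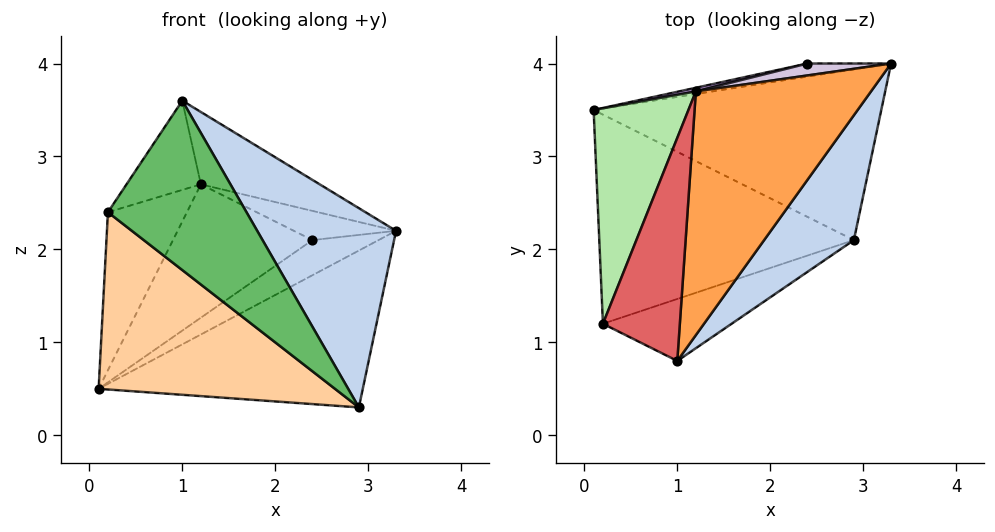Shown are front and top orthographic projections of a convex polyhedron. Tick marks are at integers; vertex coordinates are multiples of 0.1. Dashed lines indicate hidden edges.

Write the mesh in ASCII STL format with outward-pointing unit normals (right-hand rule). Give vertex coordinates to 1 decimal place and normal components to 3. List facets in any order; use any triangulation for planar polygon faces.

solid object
 facet normal 0.275 0.650 -0.708
  outer loop
   vertex 2.9 2.1 0.3
   vertex 0.1 3.5 0.5
   vertex 3.3 4.0 2.2
  endloop
 endfacet
 facet normal 0.832 -0.470 0.294
  outer loop
   vertex 2.9 2.1 0.3
   vertex 3.3 4.0 2.2
   vertex 1.0 0.8 3.6
  endloop
 endfacet
 facet normal 0.184 0.280 0.942
  outer loop
   vertex 1.2 3.7 2.7
   vertex 1.0 0.8 3.6
   vertex 3.3 4.0 2.2
  endloop
 endfacet
 facet normal -0.353 -0.605 -0.714
  outer loop
   vertex 0.2 1.2 2.4
   vertex 0.1 3.5 0.5
   vertex 2.9 2.1 0.3
  endloop
 endfacet
 facet normal 0.046 -0.938 -0.343
  outer loop
   vertex 0.2 1.2 2.4
   vertex 2.9 2.1 0.3
   vertex 1.0 0.8 3.6
  endloop
 endfacet
 facet normal -0.865 0.297 0.405
  outer loop
   vertex 0.2 1.2 2.4
   vertex 1.2 3.7 2.7
   vertex 0.1 3.5 0.5
  endloop
 endfacet
 facet normal -0.770 0.237 0.592
  outer loop
   vertex 0.2 1.2 2.4
   vertex 1.0 0.8 3.6
   vertex 1.2 3.7 2.7
  endloop
 endfacet
 facet normal 0.039 0.937 -0.348
  outer loop
   vertex 2.4 4.0 2.1
   vertex 3.3 4.0 2.2
   vertex 0.1 3.5 0.5
  endloop
 endfacet
 facet normal -0.230 0.973 0.027
  outer loop
   vertex 2.4 4.0 2.1
   vertex 0.1 3.5 0.5
   vertex 1.2 3.7 2.7
  endloop
 endfacet
 facet normal -0.042 0.925 0.378
  outer loop
   vertex 2.4 4.0 2.1
   vertex 1.2 3.7 2.7
   vertex 3.3 4.0 2.2
  endloop
 endfacet
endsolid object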